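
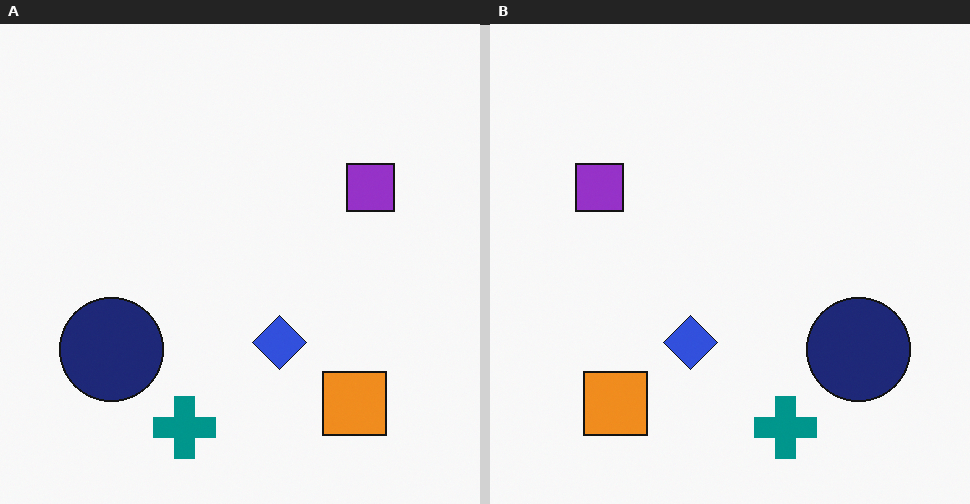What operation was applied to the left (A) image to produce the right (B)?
Flipped horizontally (left ↔ right).

The purple square is in the right of the left (A) image and the left of the right (B) — shapes on opposite sides of the vertical midline have swapped in a mirror flip.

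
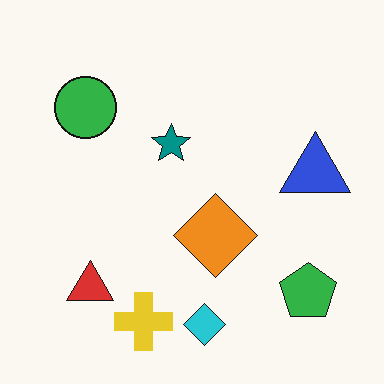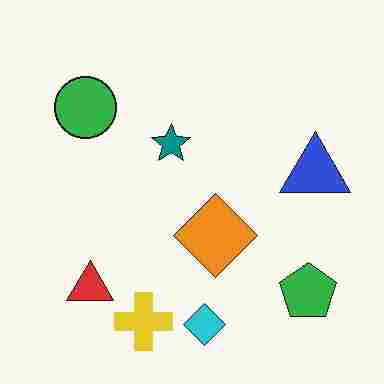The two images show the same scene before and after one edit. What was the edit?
This is the original image heavily JPEG-compressed with obvious blocking artifacts.

Blocky 8×8 compression artifacts appear around shape edges and the flat background shows ringing — characteristic JPEG degradation.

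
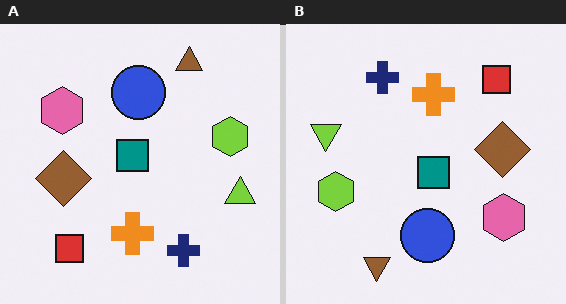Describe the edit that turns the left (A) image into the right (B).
Rotated 180°.

The brown triangle sits in the top-right of the left (A) image and the bottom-left of the right (B) — consistent with a whole-image 180° rotation.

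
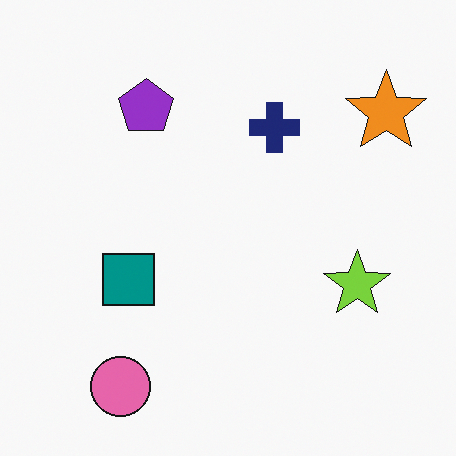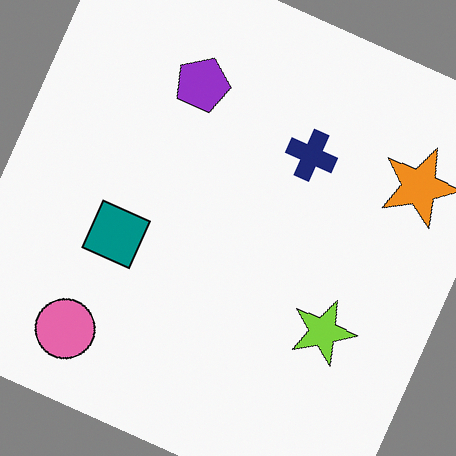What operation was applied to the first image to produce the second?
This is the original image rotated clockwise by a moderate amount.

Every shape is tilted by the same angle and the image corners show triangular fill wedges — a whole-image rotation by a non-right angle.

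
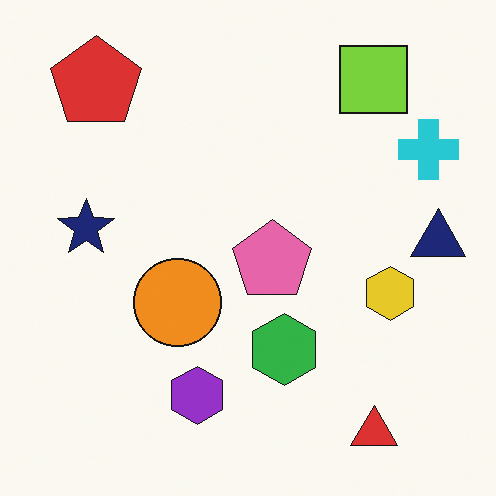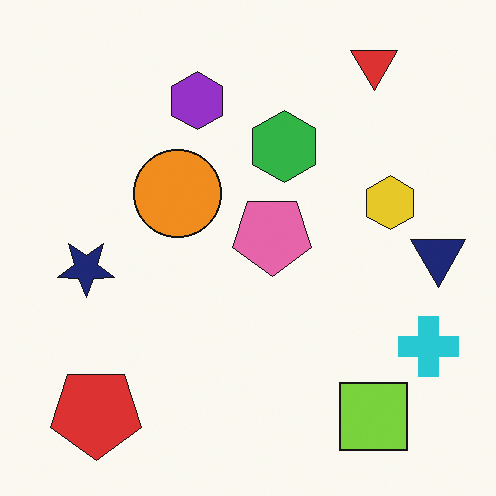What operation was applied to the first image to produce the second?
The transformation is: flipped vertically (top ↔ bottom).

The red triangle is in the bottom-right of the first image and the top-right of the second — shapes on opposite sides of the horizontal midline have swapped in a mirror flip.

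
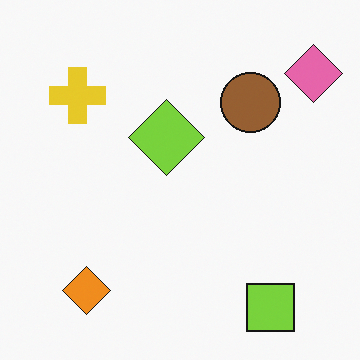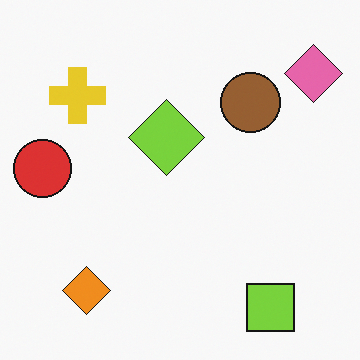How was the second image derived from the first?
It was overlaid with an additional red circle.

A red circle appears in the second image that is absent from the first.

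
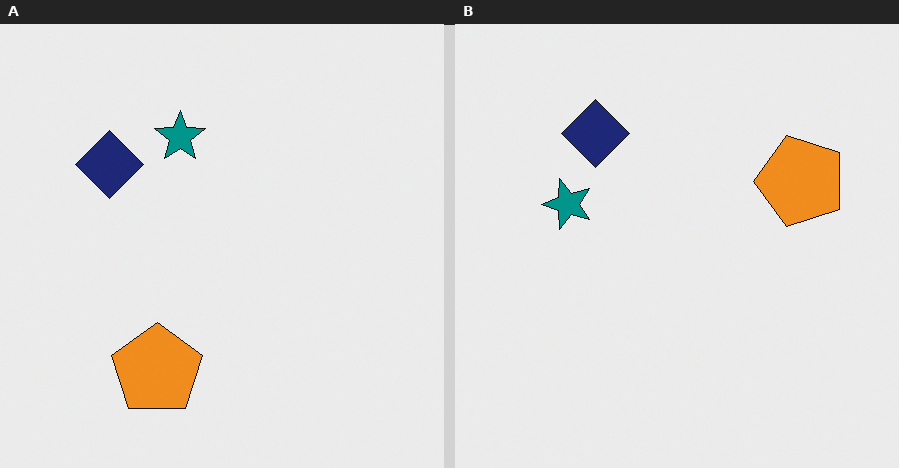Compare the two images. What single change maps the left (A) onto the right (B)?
The image was transposed (reflected across the top-left ↔ bottom-right diagonal).

Shapes have swapped their row and column positions — what was in the top-right is now in the bottom-left — a diagonal reflection.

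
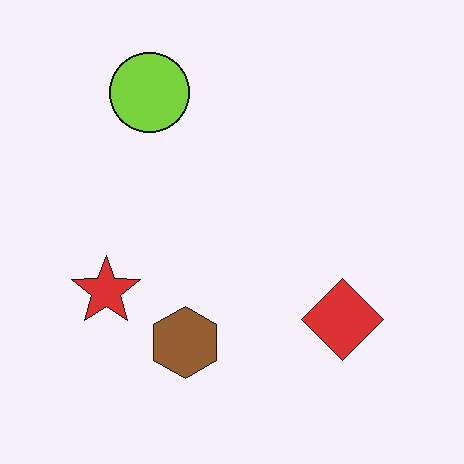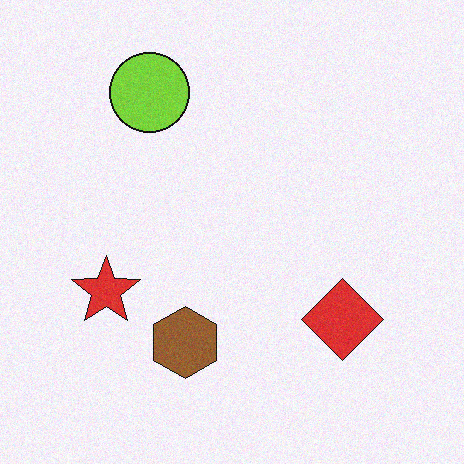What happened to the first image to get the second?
Degraded with subtle gaussian noise.

Random speckle covers the whole image, including the flat background.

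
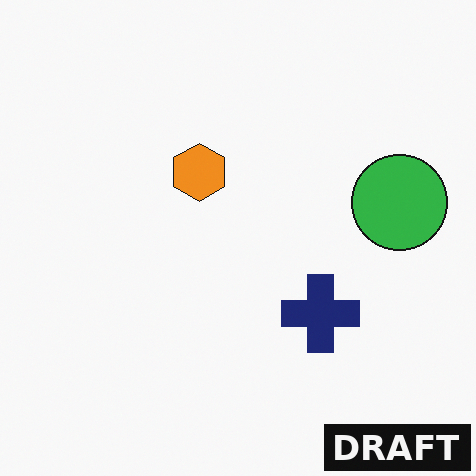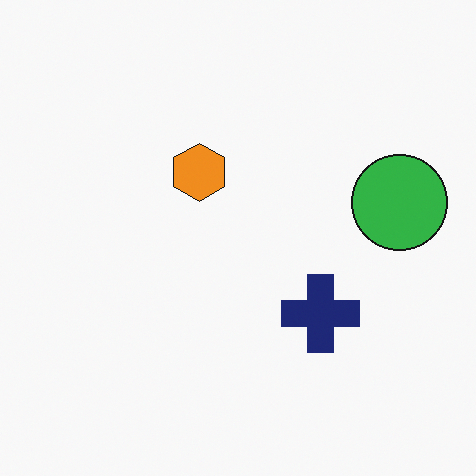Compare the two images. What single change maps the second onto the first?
The first image is the second watermarked with the text "DRAFT" in the lower-right corner.

A dark label reading "DRAFT" appears in the lower-right corner.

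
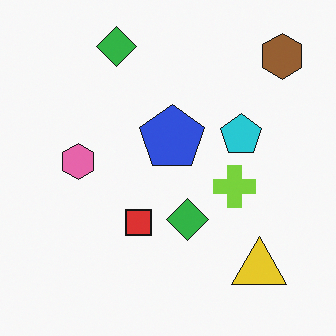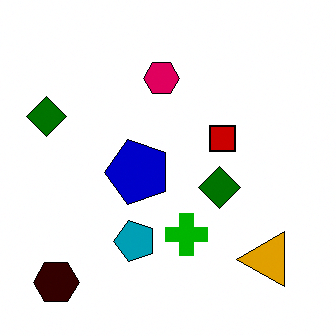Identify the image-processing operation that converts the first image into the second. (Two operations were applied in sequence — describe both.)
This is the original image boosted in contrast, then transposed (reflected across the top-left ↔ bottom-right diagonal).

Tones are pushed away from mid-grey across the whole image — a global contrast change. Shapes have swapped their row and column positions — what was in the top-right is now in the bottom-left — a diagonal reflection.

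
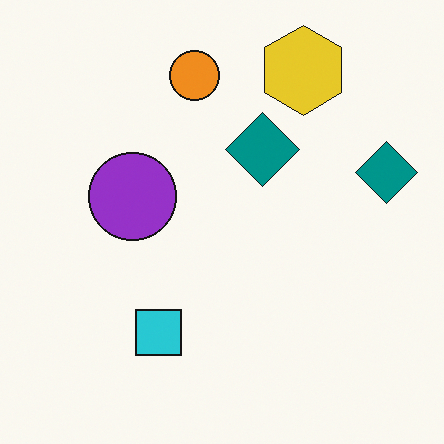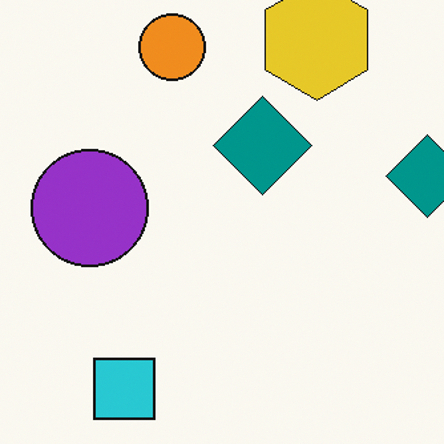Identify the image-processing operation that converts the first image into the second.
Cropped to a modestly smaller region and rescaled.

The visible shapes are larger and the field of view is narrower; shapes near the original edges may be partly or wholly outside the frame — a crop-and-rescale.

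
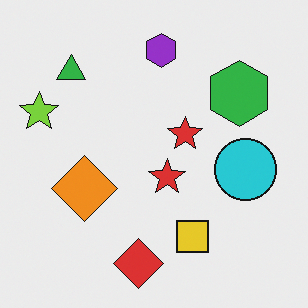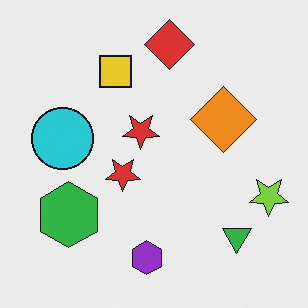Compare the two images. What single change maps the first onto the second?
Rotated 180°.

The lime star sits in the left of the first image and the right of the second — consistent with a whole-image 180° rotation.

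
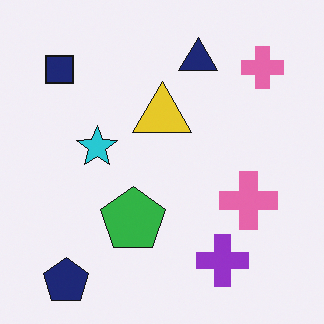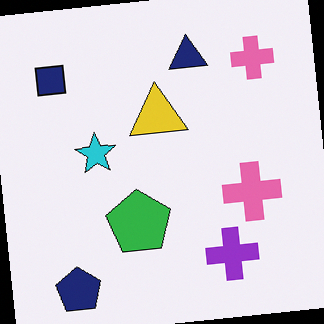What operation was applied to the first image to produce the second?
This is the original image rotated counter-clockwise by a few degrees.

Every shape is tilted by the same angle and the image corners show triangular fill wedges — a whole-image rotation by a non-right angle.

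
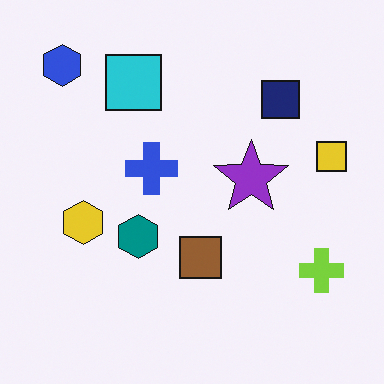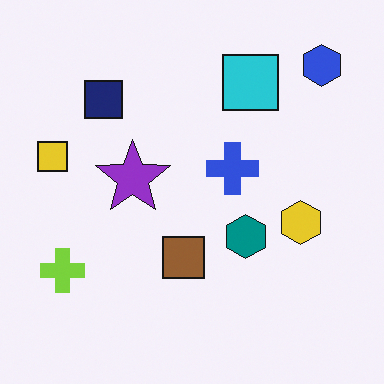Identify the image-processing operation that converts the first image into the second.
The second image is the first flipped horizontally (left ↔ right).

The yellow square is in the right of the first image and the left of the second — shapes on opposite sides of the vertical midline have swapped in a mirror flip.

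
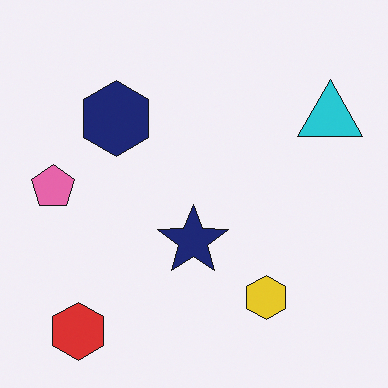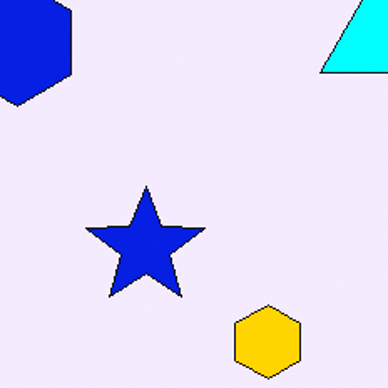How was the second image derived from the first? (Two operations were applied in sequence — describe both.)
The second image is the first cropped tightly and scaled back up, then heavily oversaturated.

The visible shapes are larger and the field of view is narrower; shapes near the original edges may be partly or wholly outside the frame — a crop-and-rescale. All colors are more vivid — a global saturation change.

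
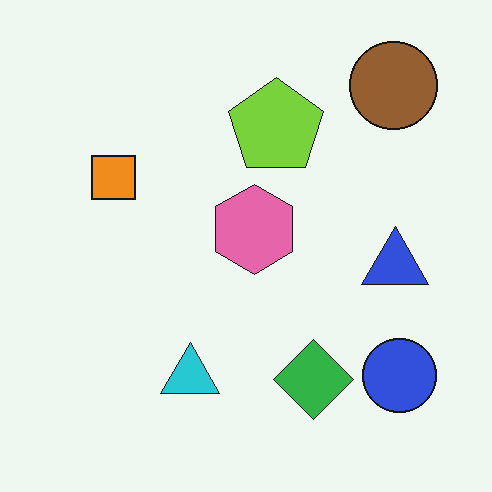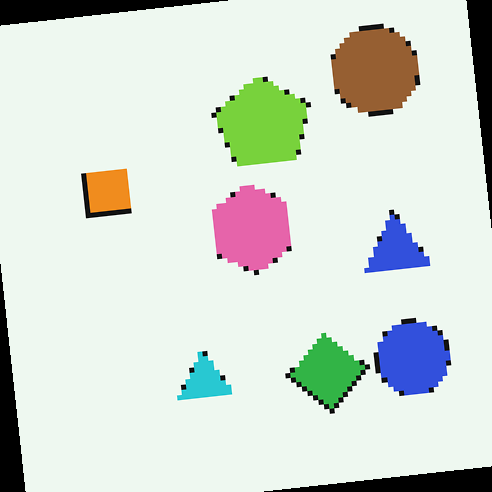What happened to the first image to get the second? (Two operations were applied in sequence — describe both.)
This is the original image mildly pixelated, then rotated counter-clockwise by a slight angle.

Shapes are reduced to large square blocks; fine edges and outlines are lost — a downscale-then-upscale (mosaic) effect. Every shape is tilted by the same angle and the image corners show triangular fill wedges — a whole-image rotation by a non-right angle.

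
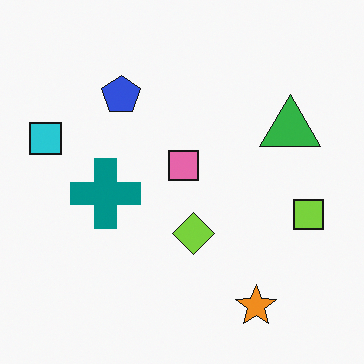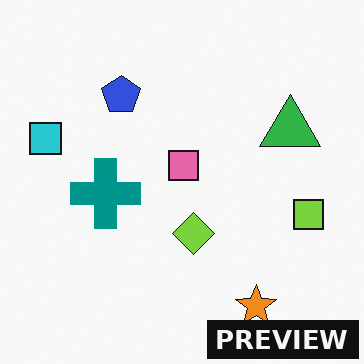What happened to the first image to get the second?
Watermarked with the text "PREVIEW" in the lower-right corner.

A dark label reading "PREVIEW" appears in the lower-right corner.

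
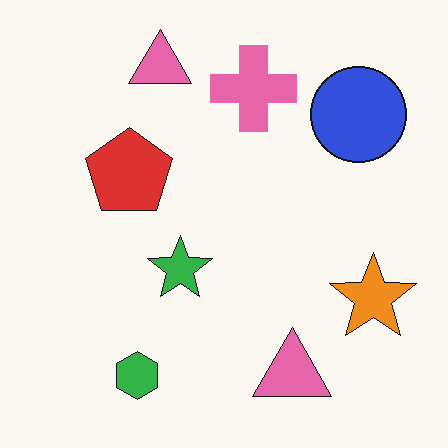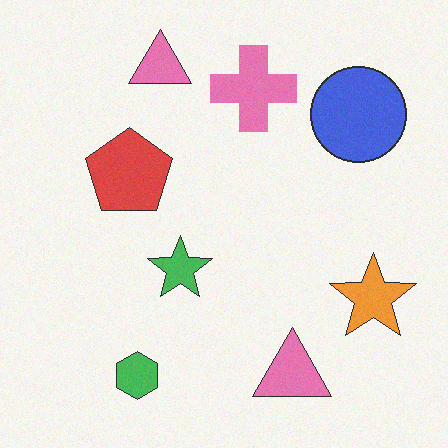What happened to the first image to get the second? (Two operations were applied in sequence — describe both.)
This is the original image degraded with subtle gaussian noise, then given slightly reduced contrast.

Random speckle covers the whole image, including the flat background. Tones are pushed toward mid-grey across the whole image — a global contrast change.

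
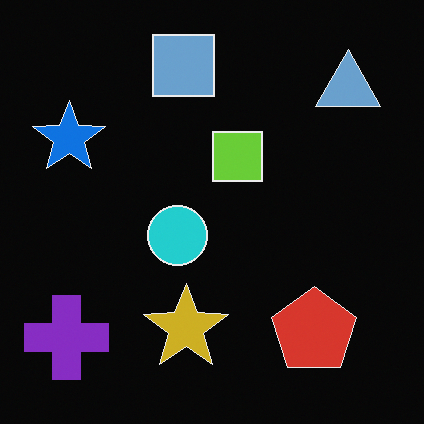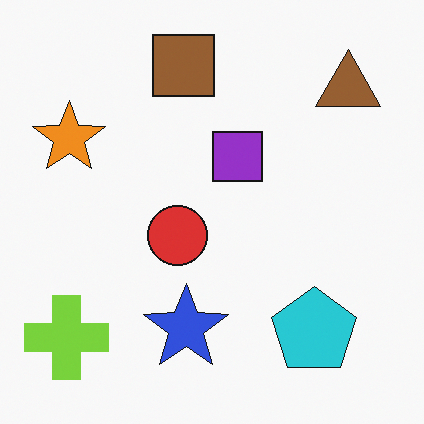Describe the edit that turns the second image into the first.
The transformation is: color-inverted (negative).

The light background has become dark and every shape's color is its complement — a photographic negative.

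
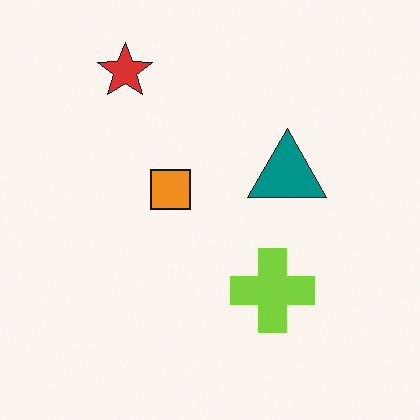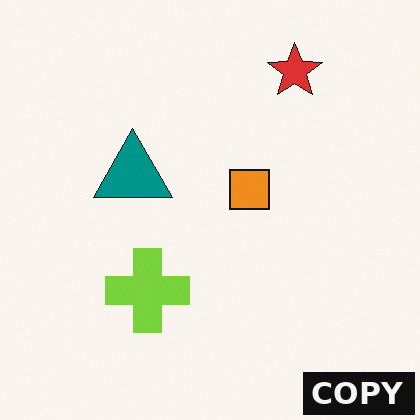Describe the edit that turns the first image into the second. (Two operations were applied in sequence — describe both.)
It was flipped horizontally (left ↔ right), then watermarked with the text "COPY" in the lower-right corner.

The red star is in the top-left of the first image and the top-right of the second — shapes on opposite sides of the vertical midline have swapped in a mirror flip. A dark label reading "COPY" appears in the lower-right corner.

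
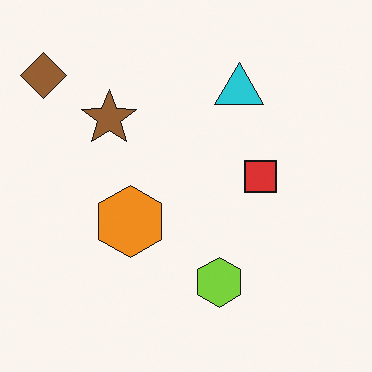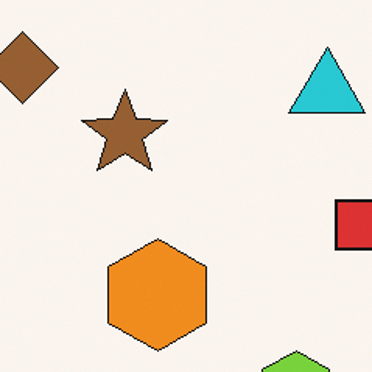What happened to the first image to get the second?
The second image is the first cropped slightly and scaled back up.

The visible shapes are larger and the field of view is narrower; shapes near the original edges may be partly or wholly outside the frame — a crop-and-rescale.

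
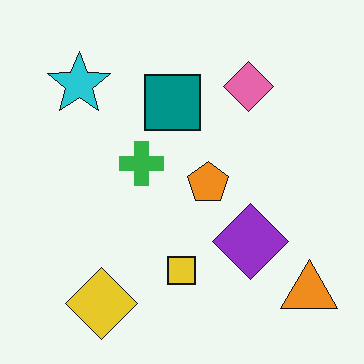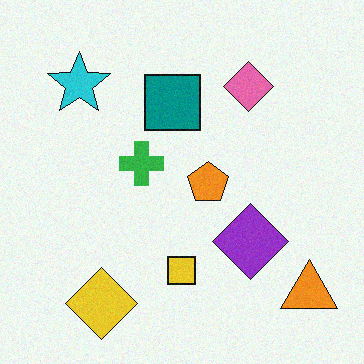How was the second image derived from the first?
This is the original image degraded with light additive noise.

Random speckle covers the whole image, including the flat background.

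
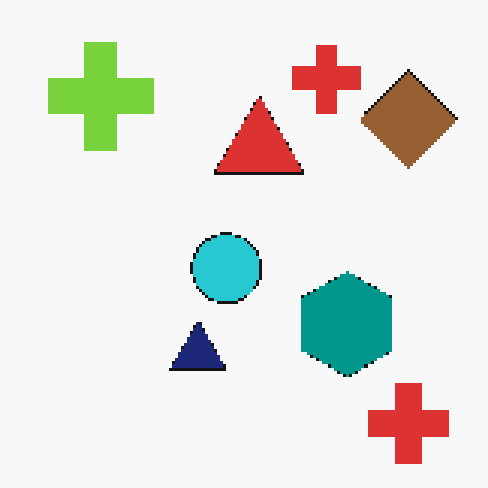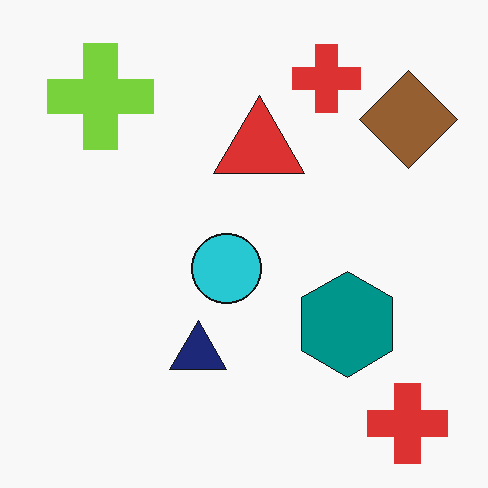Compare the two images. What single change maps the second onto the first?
The image was lightly pixelated (a mild mosaic effect).

Shapes are reduced to large square blocks; fine edges and outlines are lost — a downscale-then-upscale (mosaic) effect.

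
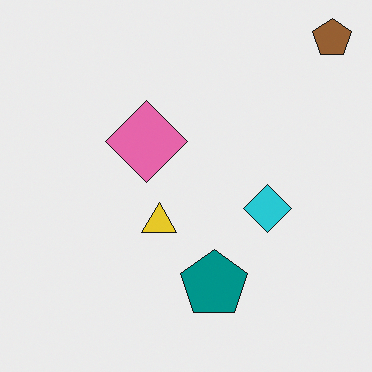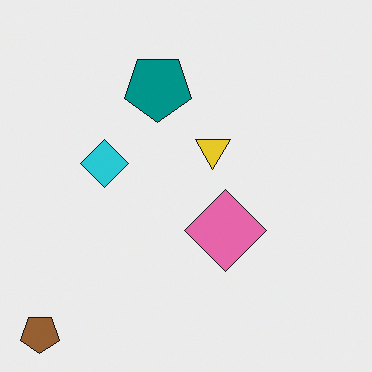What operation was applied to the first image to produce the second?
It was rotated 180°.

The brown pentagon sits in the top-right of the first image and the bottom-left of the second — consistent with a whole-image 180° rotation.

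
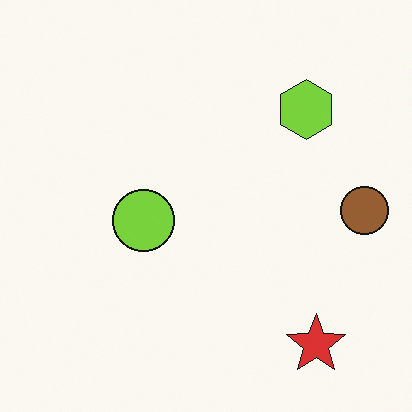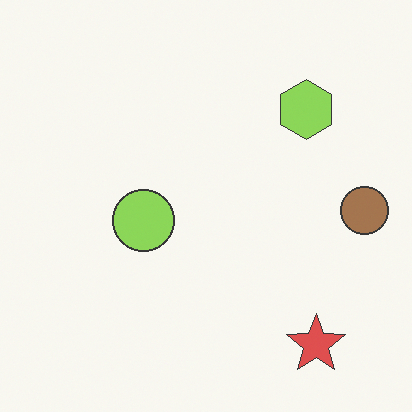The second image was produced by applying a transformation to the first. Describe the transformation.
The second image is the first given slightly reduced contrast.

Tones are pushed toward mid-grey across the whole image — a global contrast change.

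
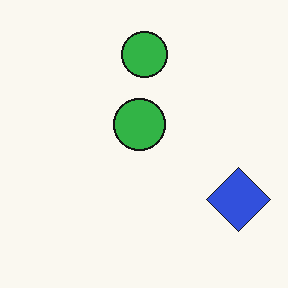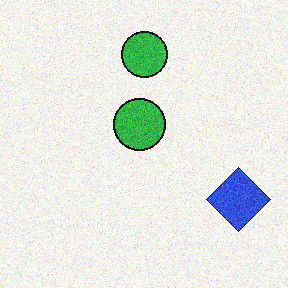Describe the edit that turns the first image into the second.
Degraded with moderate additive noise.

Random speckle covers the whole image, including the flat background.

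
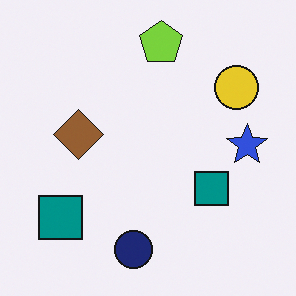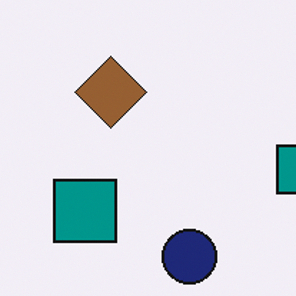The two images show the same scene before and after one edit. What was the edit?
The image was cropped to a modestly smaller region and rescaled.

The visible shapes are larger and the field of view is narrower; shapes near the original edges may be partly or wholly outside the frame — a crop-and-rescale.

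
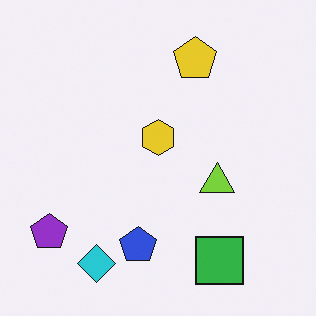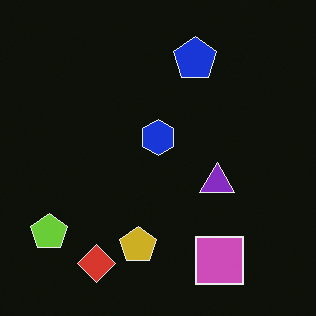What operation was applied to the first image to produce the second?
The second image is the first color-inverted (negative).

The light background has become dark and every shape's color is its complement — a photographic negative.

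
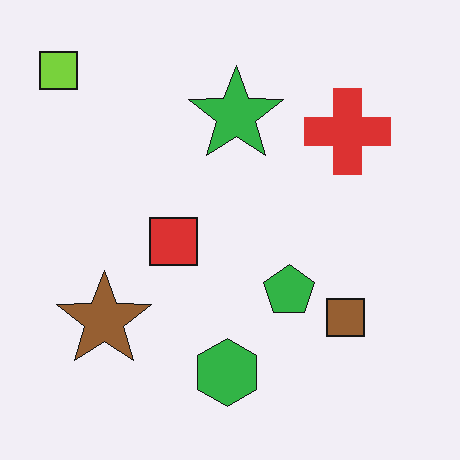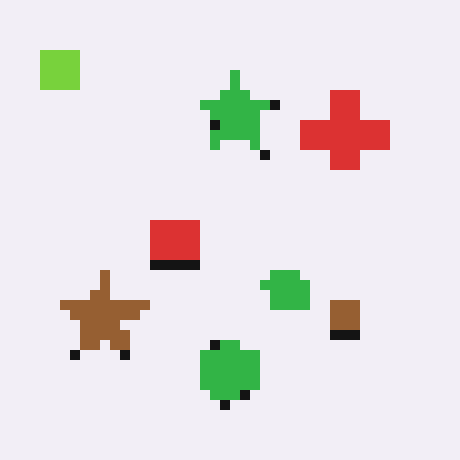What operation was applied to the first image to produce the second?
This is the original image heavily pixelated into large blocks.

Shapes are reduced to large square blocks; fine edges and outlines are lost — a downscale-then-upscale (mosaic) effect.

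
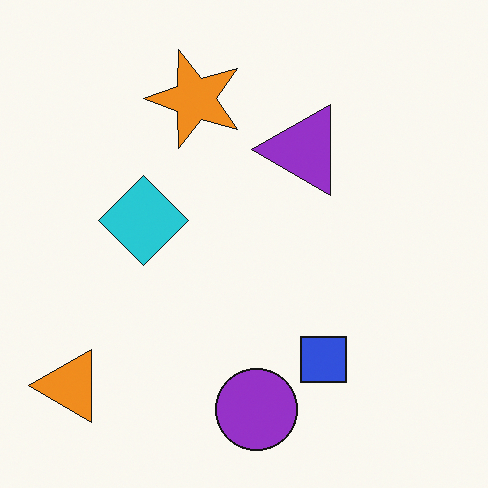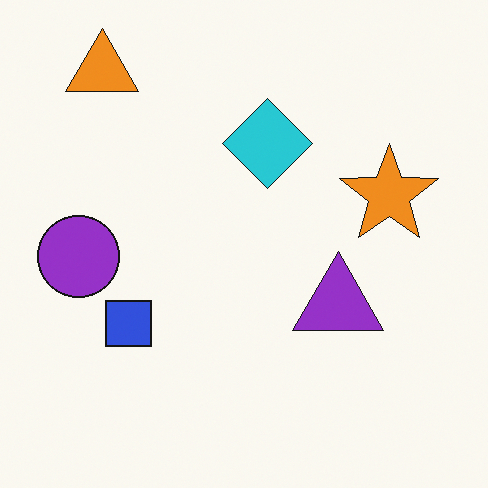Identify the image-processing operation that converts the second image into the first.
The transformation is: rotated 90° counter-clockwise.

The orange triangle sits in the top-left of the second image and the bottom-left of the first — consistent with a whole-image 90° counter-clockwise rotation.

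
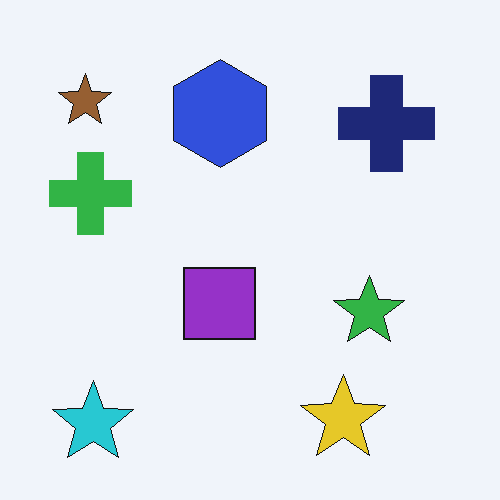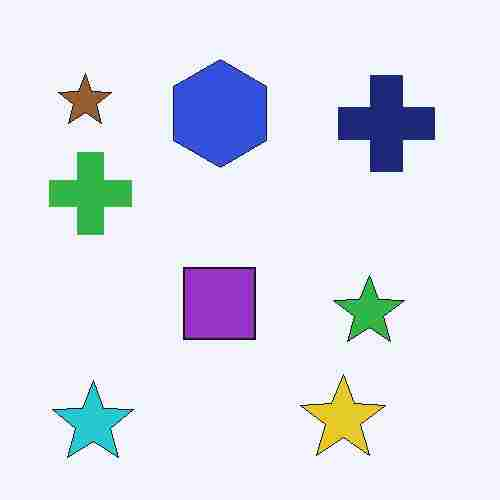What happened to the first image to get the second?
The transformation is: heavily JPEG-compressed with obvious blocking artifacts.

Blocky 8×8 compression artifacts appear around shape edges and the flat background shows ringing — characteristic JPEG degradation.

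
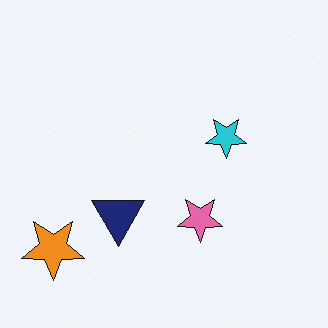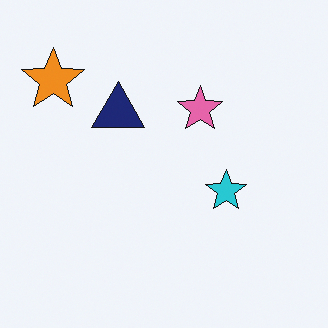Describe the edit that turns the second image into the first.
This is the original image flipped vertically (top ↔ bottom).

The orange star is in the top-left of the second image and the bottom-left of the first — shapes on opposite sides of the horizontal midline have swapped in a mirror flip.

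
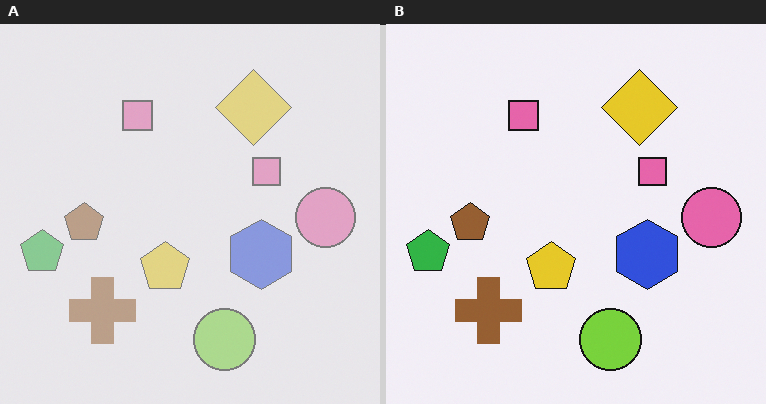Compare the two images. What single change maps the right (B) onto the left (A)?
Washed out (contrast reduced).

Tones are pushed toward mid-grey across the whole image — a global contrast change.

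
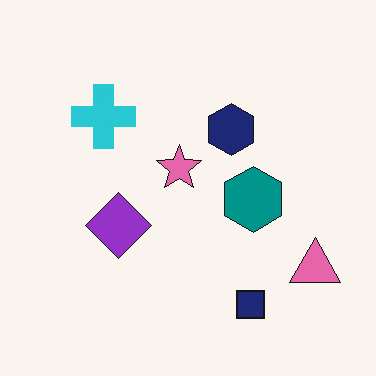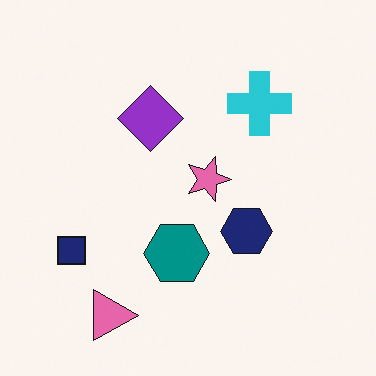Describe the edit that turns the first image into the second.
It was rotated 90° clockwise.

The pink triangle sits in the bottom-right of the first image and the bottom-left of the second — consistent with a whole-image 90° clockwise rotation.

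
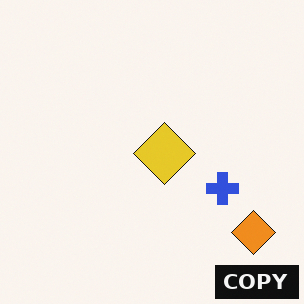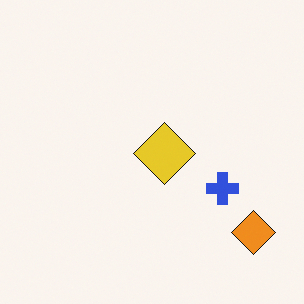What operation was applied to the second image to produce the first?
It was watermarked with the text "COPY" in the lower-right corner.

A dark label reading "COPY" appears in the lower-right corner.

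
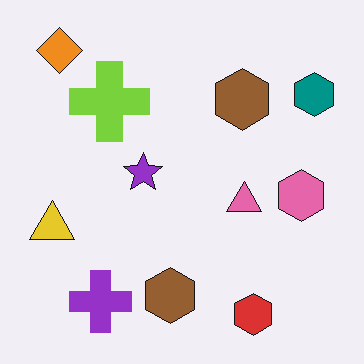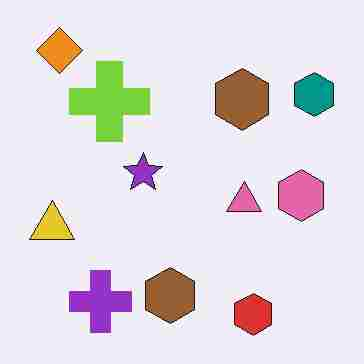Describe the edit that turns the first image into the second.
Degraded with heavy JPEG compression.

Blocky 8×8 compression artifacts appear around shape edges and the flat background shows ringing — characteristic JPEG degradation.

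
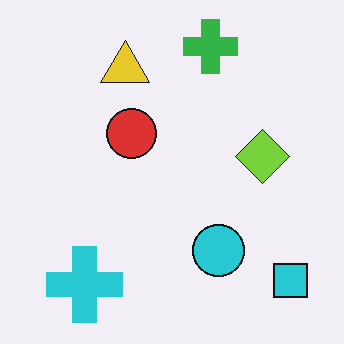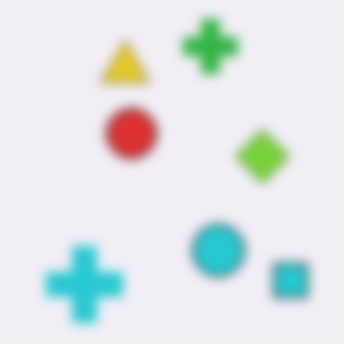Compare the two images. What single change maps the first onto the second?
The transformation is: heavily blurred.

Shape edges and outlines are uniformly softened across the whole image.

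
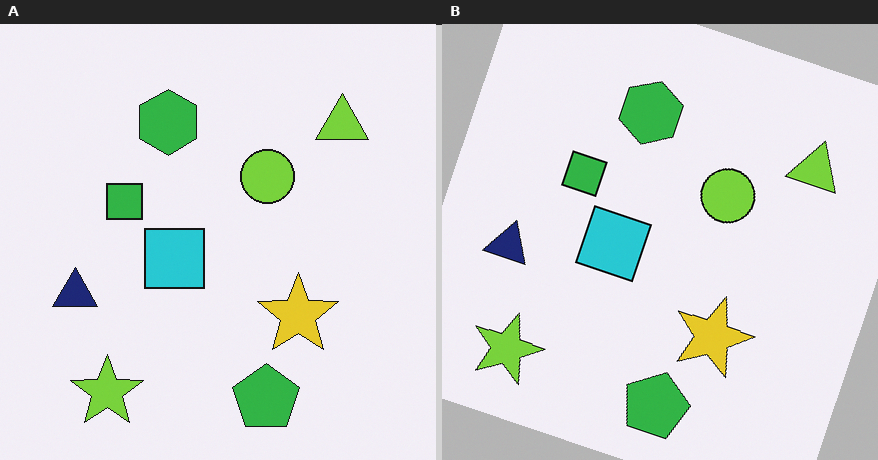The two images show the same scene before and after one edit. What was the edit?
It was rotated clockwise by a clearly visible amount.

Every shape is tilted by the same angle and the image corners show triangular fill wedges — a whole-image rotation by a non-right angle.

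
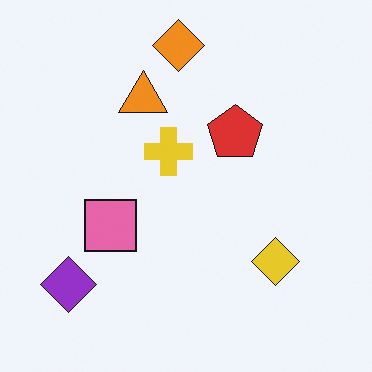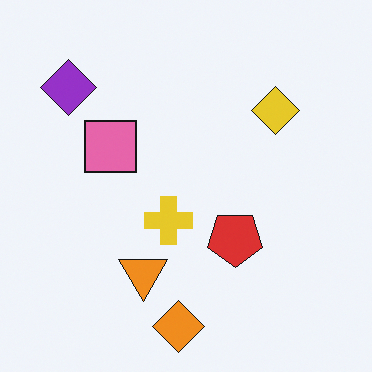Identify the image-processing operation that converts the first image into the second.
The image was flipped vertically (top ↔ bottom).

The orange diamond is in the top of the first image and the bottom of the second — shapes on opposite sides of the horizontal midline have swapped in a mirror flip.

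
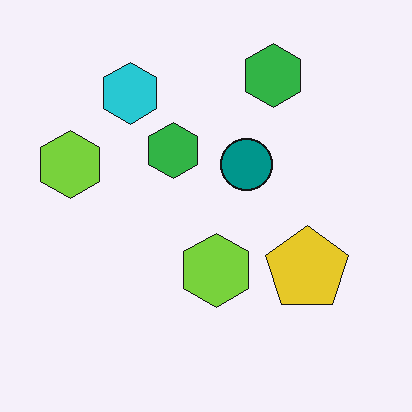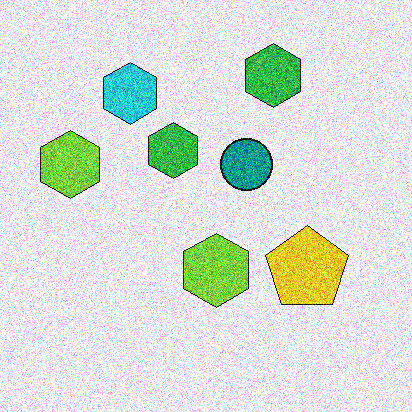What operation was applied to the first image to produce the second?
The transformation is: degraded with a thick layer of grain.

Random speckle covers the whole image, including the flat background.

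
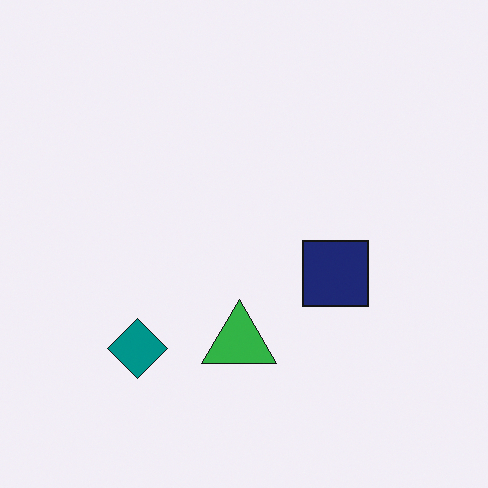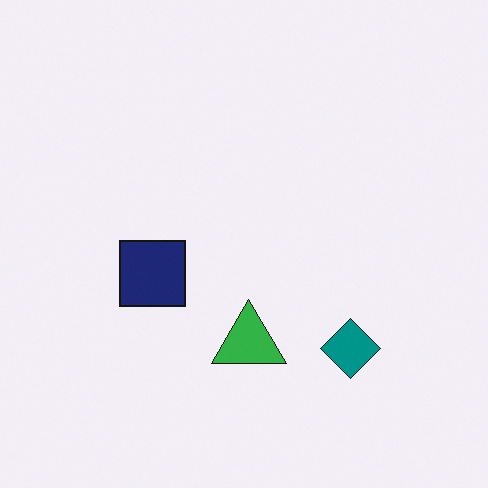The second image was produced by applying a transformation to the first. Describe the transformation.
It was flipped horizontally (left ↔ right).

The teal diamond is in the bottom-left of the first image and the bottom-right of the second — shapes on opposite sides of the vertical midline have swapped in a mirror flip.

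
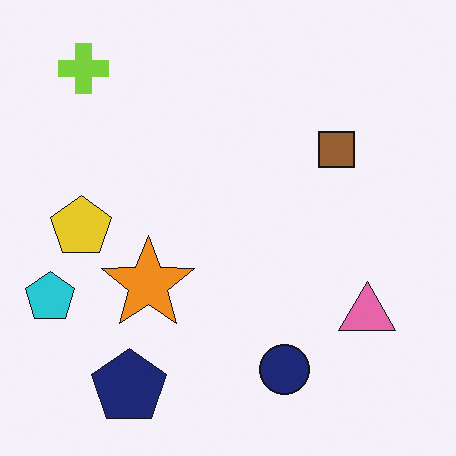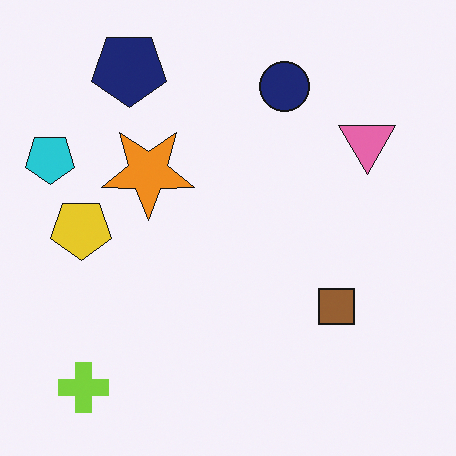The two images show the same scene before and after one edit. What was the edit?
This is the original image flipped vertically (top ↔ bottom).

The lime cross is in the top-left of the first image and the bottom-left of the second — shapes on opposite sides of the horizontal midline have swapped in a mirror flip.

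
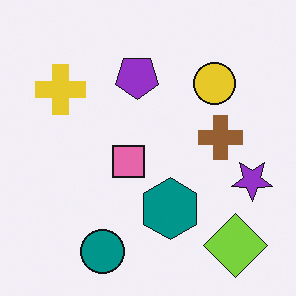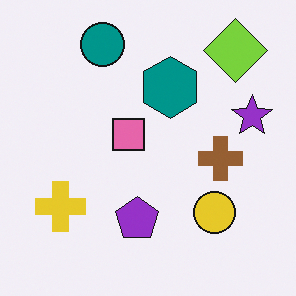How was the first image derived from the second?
The image was flipped vertically (top ↔ bottom).

The teal circle is in the top of the second image and the bottom of the first — shapes on opposite sides of the horizontal midline have swapped in a mirror flip.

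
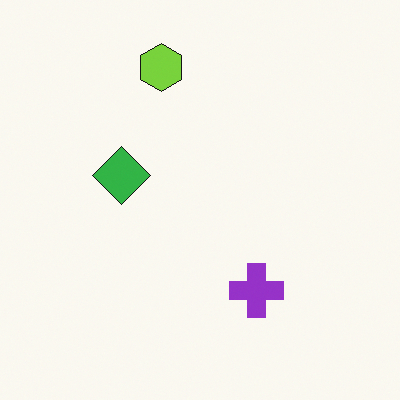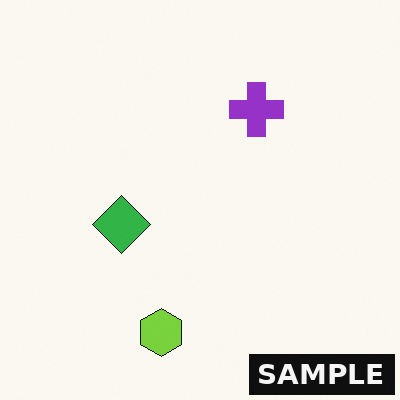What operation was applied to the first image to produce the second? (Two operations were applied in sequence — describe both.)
This is the original image flipped vertically (top ↔ bottom), then watermarked with the text "SAMPLE" in the lower-right corner.

The lime hexagon is in the top of the first image and the bottom of the second — shapes on opposite sides of the horizontal midline have swapped in a mirror flip. A dark label reading "SAMPLE" appears in the lower-right corner.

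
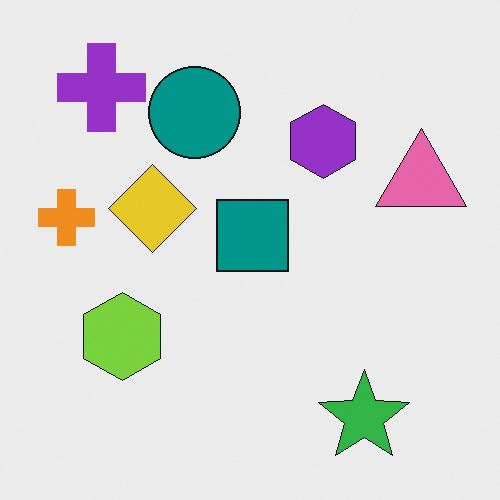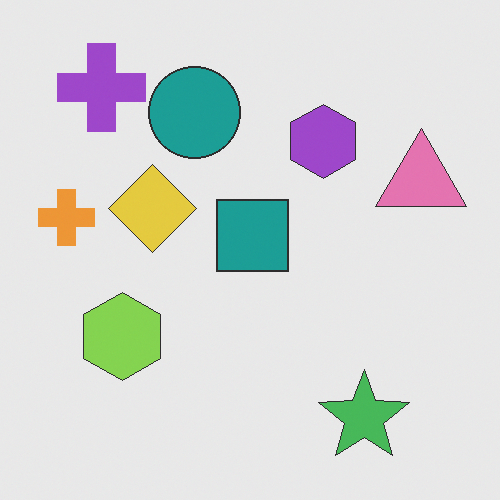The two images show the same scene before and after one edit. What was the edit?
It was given slightly reduced contrast.

Tones are pushed toward mid-grey across the whole image — a global contrast change.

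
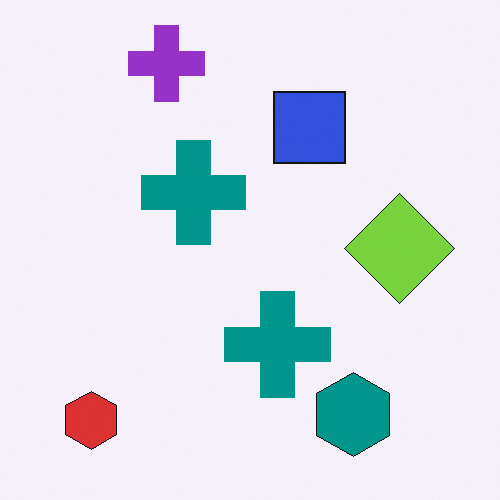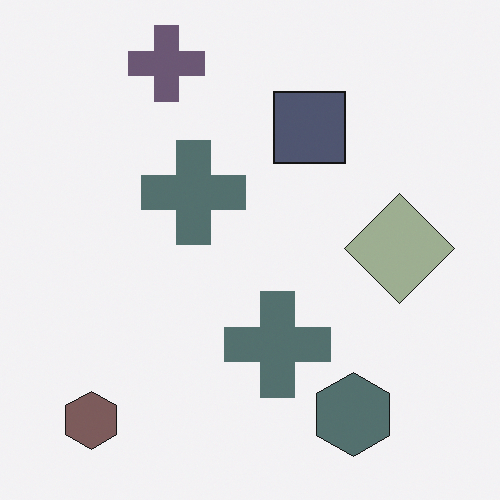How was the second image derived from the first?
This is the original image heavily desaturated.

All colors are more muted and greyish — a global saturation change.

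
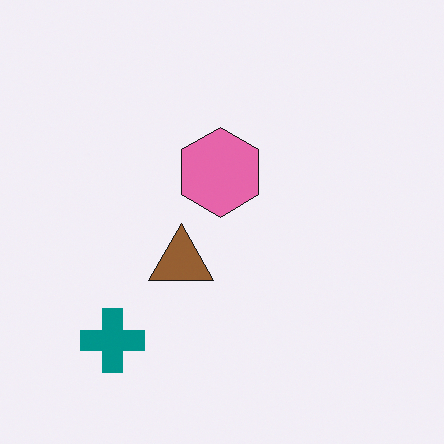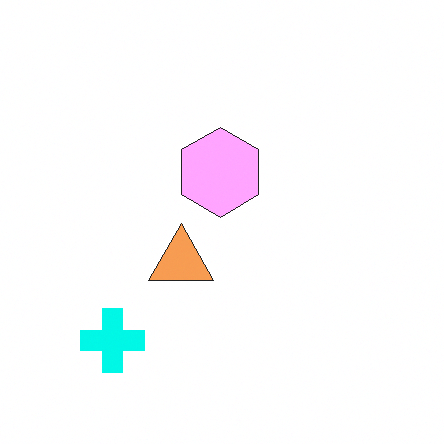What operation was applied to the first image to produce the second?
The second image is the first substantially brightened.

Every pixel — background and shapes alike — is uniformly brightened.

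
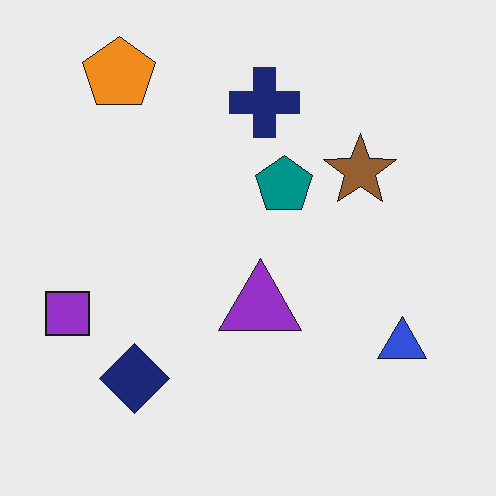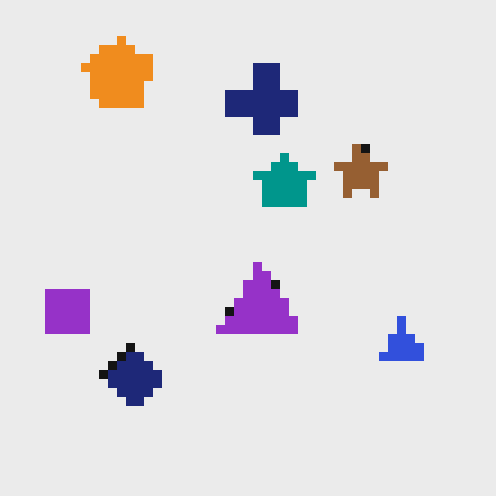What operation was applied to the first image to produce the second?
This is the original image heavily pixelated into large blocks.

Shapes are reduced to large square blocks; fine edges and outlines are lost — a downscale-then-upscale (mosaic) effect.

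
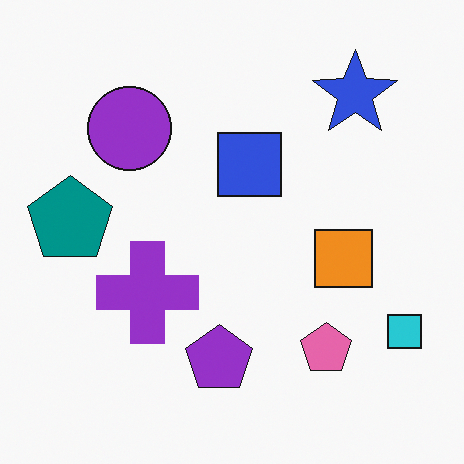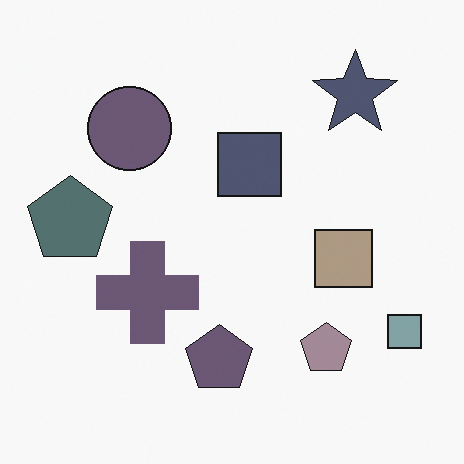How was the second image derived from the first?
Heavily desaturated.

All colors are more muted and greyish — a global saturation change.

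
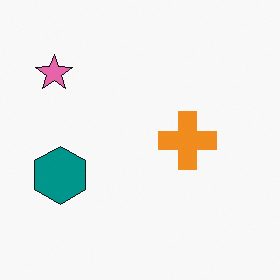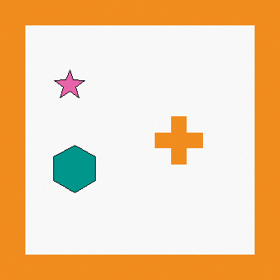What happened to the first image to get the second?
It was framed with a orange border.

A solid orange frame runs around the edge of the second image, with the content slightly shrunk inside it.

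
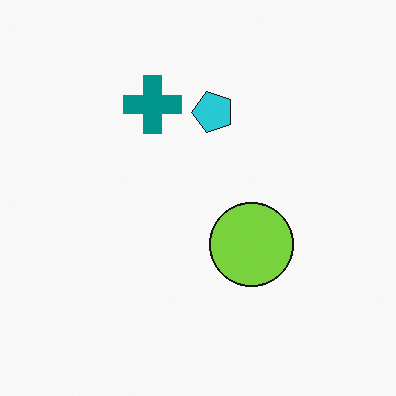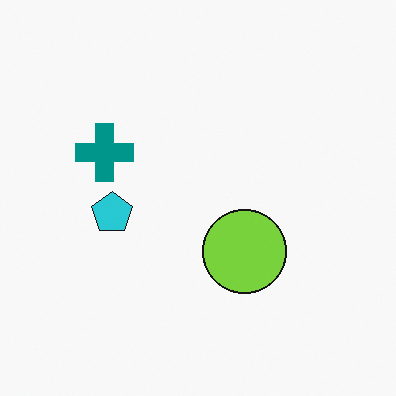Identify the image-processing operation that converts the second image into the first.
The image was transposed (reflected across the top-left ↔ bottom-right diagonal).

Shapes have swapped their row and column positions — what was in the top-right is now in the bottom-left — a diagonal reflection.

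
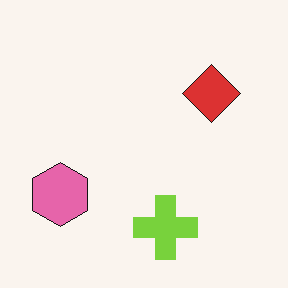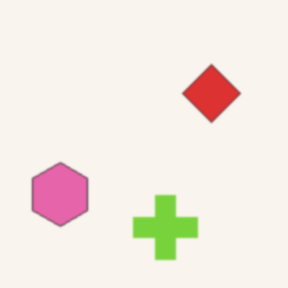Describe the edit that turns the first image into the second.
The image was lightly blurred.

Shape edges and outlines are uniformly softened across the whole image.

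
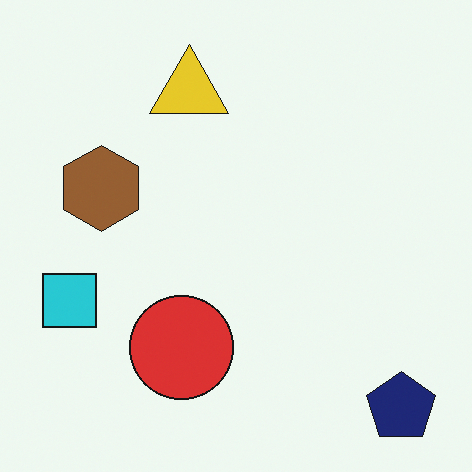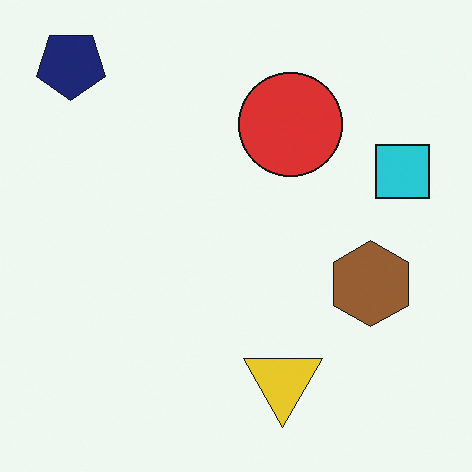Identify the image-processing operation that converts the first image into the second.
The transformation is: rotated 180°.

The navy pentagon sits in the bottom-right of the first image and the top-left of the second — consistent with a whole-image 180° rotation.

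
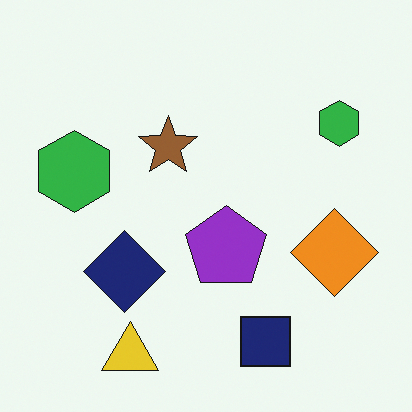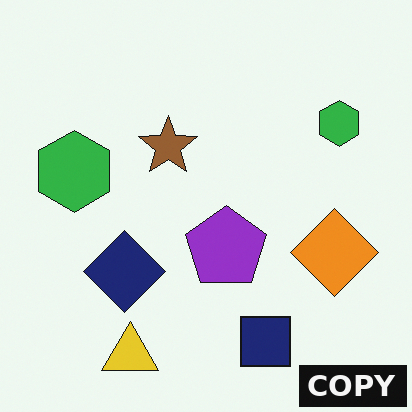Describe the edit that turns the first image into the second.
It was watermarked with the text "COPY" in the lower-right corner.

A dark label reading "COPY" appears in the lower-right corner.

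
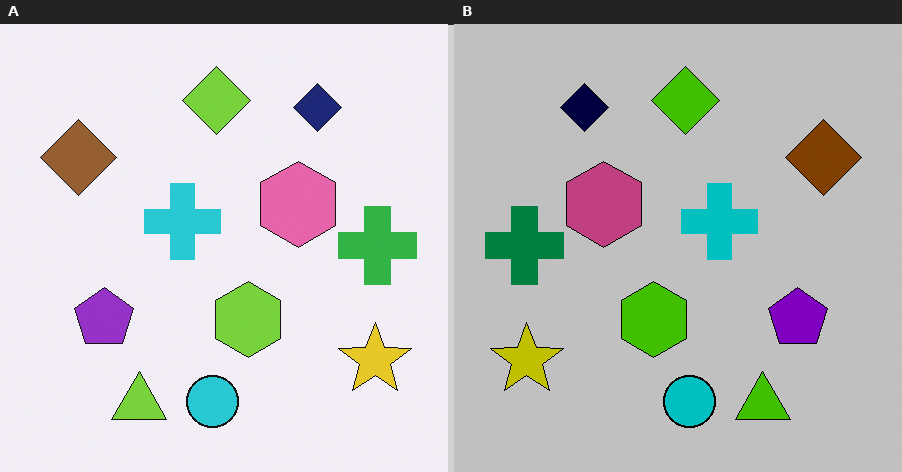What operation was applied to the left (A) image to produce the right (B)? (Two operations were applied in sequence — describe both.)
It was aggressively posterized, then flipped horizontally (left ↔ right).

Each flat color has snapped to a coarser quantized level — most visibly, the near-white background has dropped to a flat grey. The green cross is in the right of the left (A) image and the left of the right (B) — shapes on opposite sides of the vertical midline have swapped in a mirror flip.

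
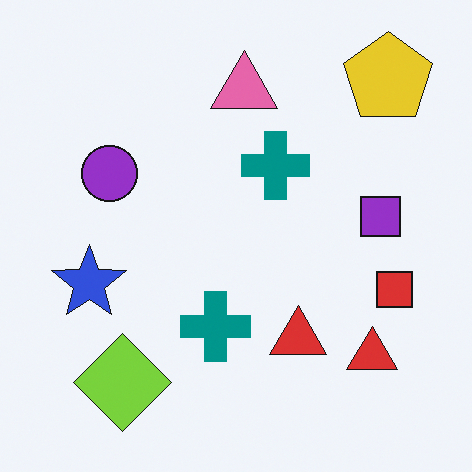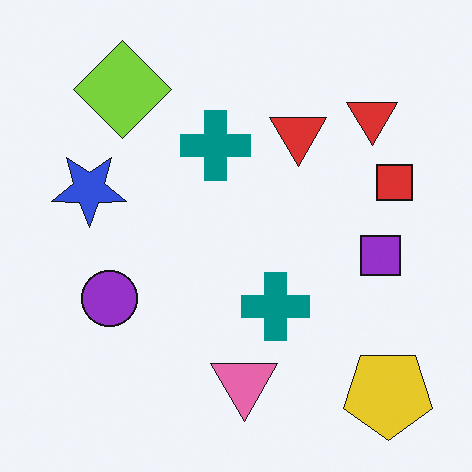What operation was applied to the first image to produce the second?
It was flipped vertically (top ↔ bottom).

The yellow pentagon is in the top-right of the first image and the bottom-right of the second — shapes on opposite sides of the horizontal midline have swapped in a mirror flip.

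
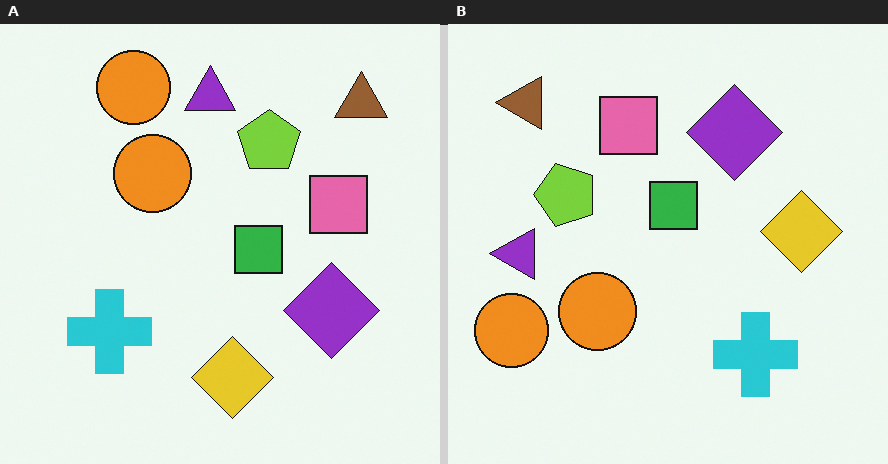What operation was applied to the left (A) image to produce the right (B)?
It was rotated 90° counter-clockwise.

The brown triangle sits in the top-right of the left (A) image and the top-left of the right (B) — consistent with a whole-image 90° counter-clockwise rotation.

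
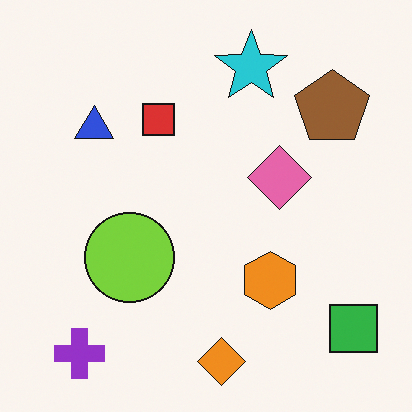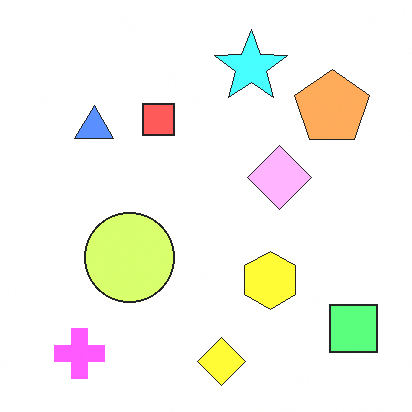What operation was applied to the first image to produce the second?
The image was substantially brightened.

Every pixel — background and shapes alike — is uniformly brightened.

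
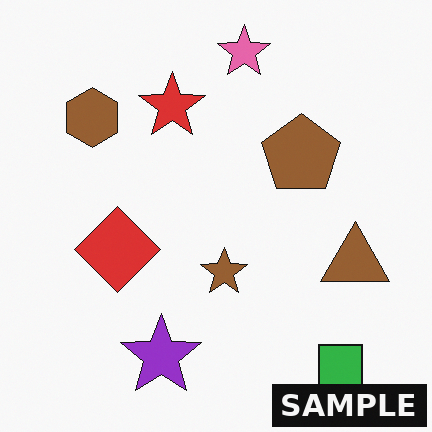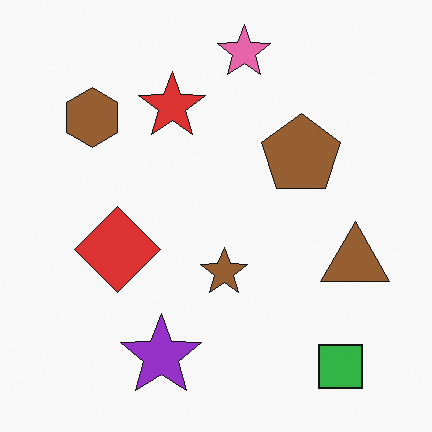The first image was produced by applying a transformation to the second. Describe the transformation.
Watermarked with the text "SAMPLE" in the lower-right corner.

A dark label reading "SAMPLE" appears in the lower-right corner.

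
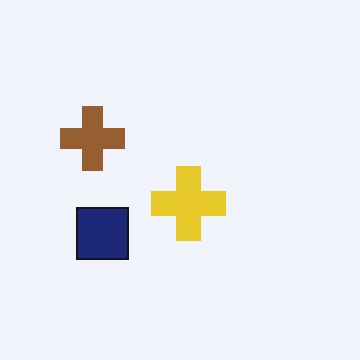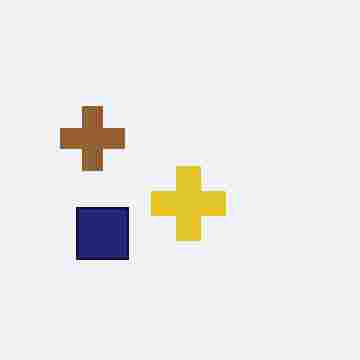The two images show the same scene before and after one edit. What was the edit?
This is the original image degraded with heavy JPEG compression.

Blocky 8×8 compression artifacts appear around shape edges and the flat background shows ringing — characteristic JPEG degradation.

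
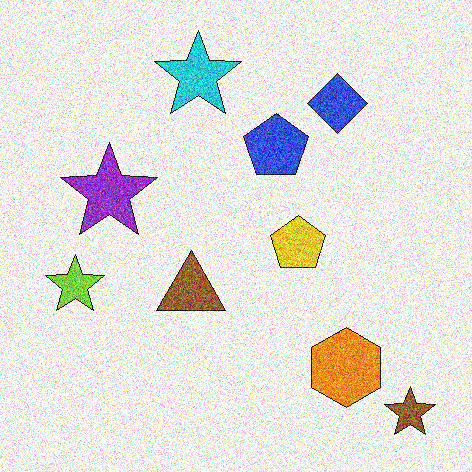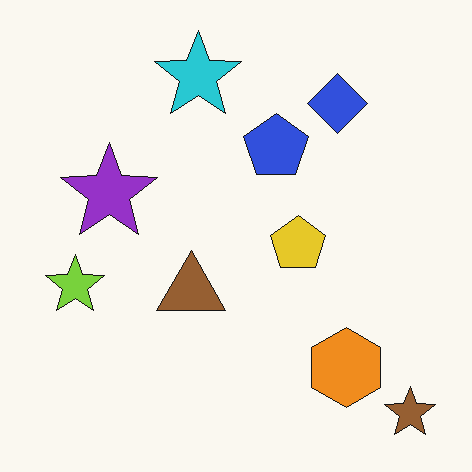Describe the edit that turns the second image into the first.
The first image is the second degraded with strong gaussian noise.

Random speckle covers the whole image, including the flat background.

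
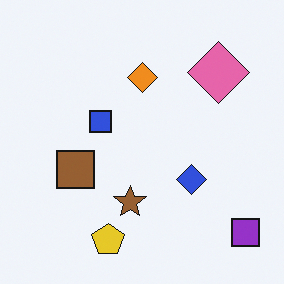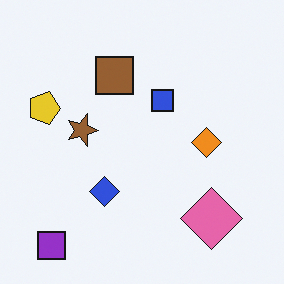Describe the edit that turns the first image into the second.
This is the original image rotated 90° clockwise.

The purple square sits in the bottom-right of the first image and the bottom-left of the second — consistent with a whole-image 90° clockwise rotation.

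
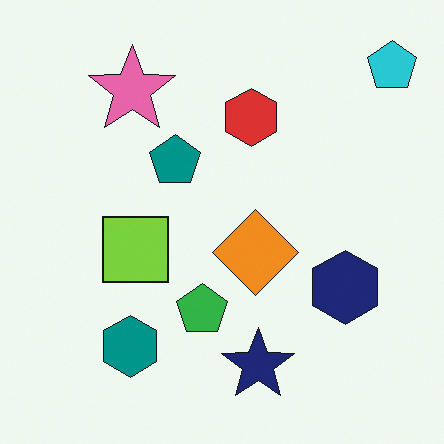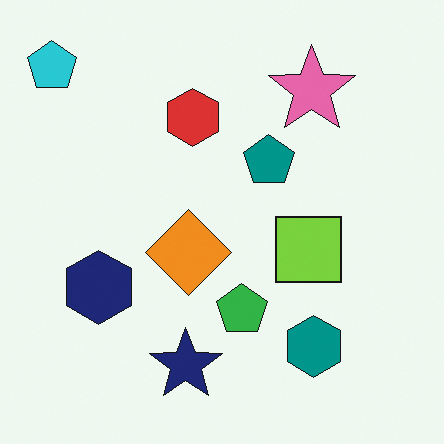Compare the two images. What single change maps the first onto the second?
The image was flipped horizontally (left ↔ right).

The cyan pentagon is in the top-right of the first image and the top-left of the second — shapes on opposite sides of the vertical midline have swapped in a mirror flip.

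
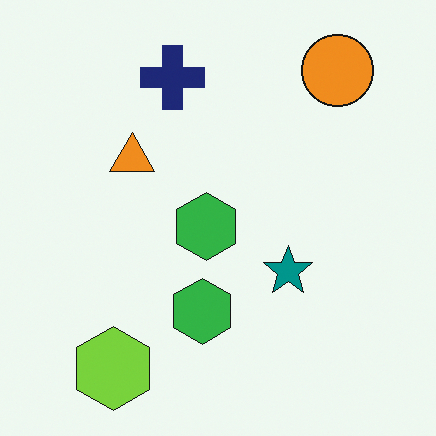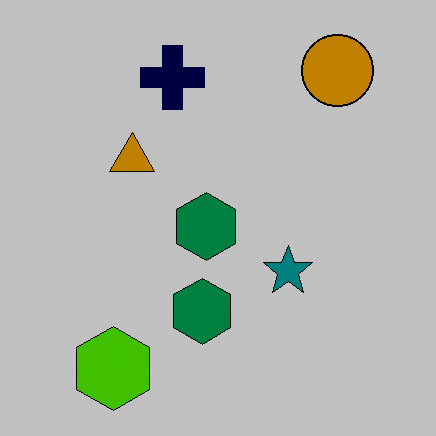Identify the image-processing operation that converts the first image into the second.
Heavily posterized to just a handful of flat colors.

Each flat color has snapped to a coarser quantized level — most visibly, the near-white background has dropped to a flat grey.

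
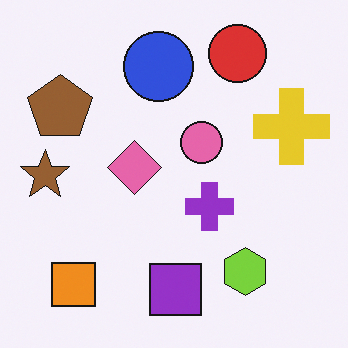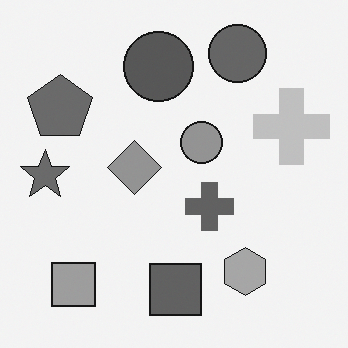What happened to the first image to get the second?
It was converted to grayscale.

All color is removed — every shape is now a shade of grey.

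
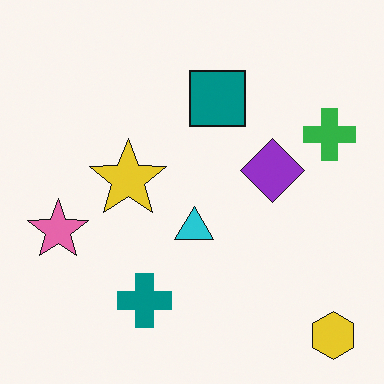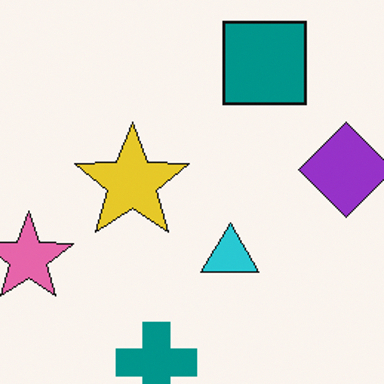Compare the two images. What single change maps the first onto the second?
The transformation is: cropped to a modestly smaller region and rescaled.

The visible shapes are larger and the field of view is narrower; shapes near the original edges may be partly or wholly outside the frame — a crop-and-rescale.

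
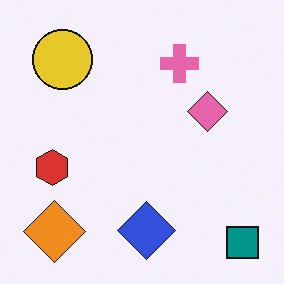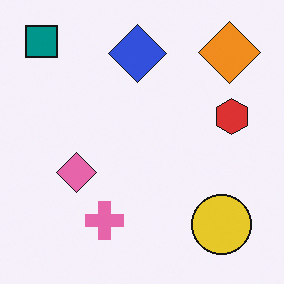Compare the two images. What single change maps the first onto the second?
The transformation is: rotated 180°.

The teal square sits in the bottom-right of the first image and the top-left of the second — consistent with a whole-image 180° rotation.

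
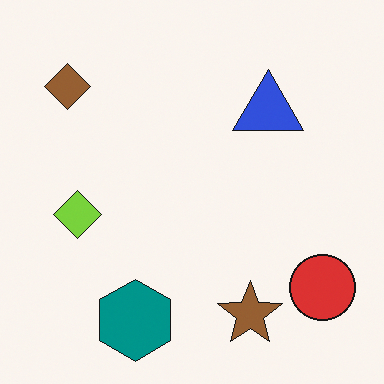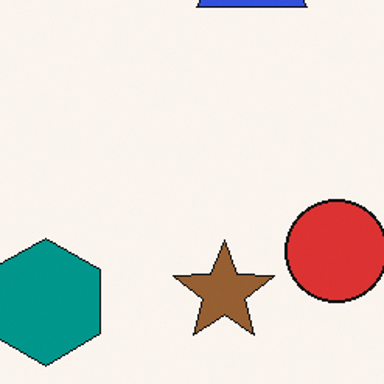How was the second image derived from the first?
Cropped to a modestly smaller region and rescaled.

The visible shapes are larger and the field of view is narrower; shapes near the original edges may be partly or wholly outside the frame — a crop-and-rescale.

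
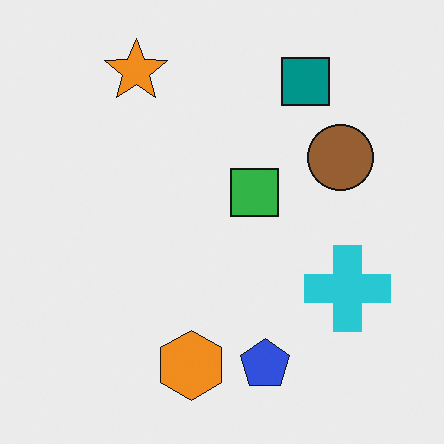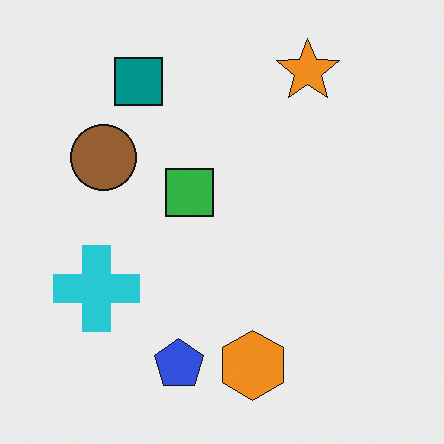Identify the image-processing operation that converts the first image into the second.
The second image is the first flipped horizontally (left ↔ right).

The cyan cross is in the right of the first image and the left of the second — shapes on opposite sides of the vertical midline have swapped in a mirror flip.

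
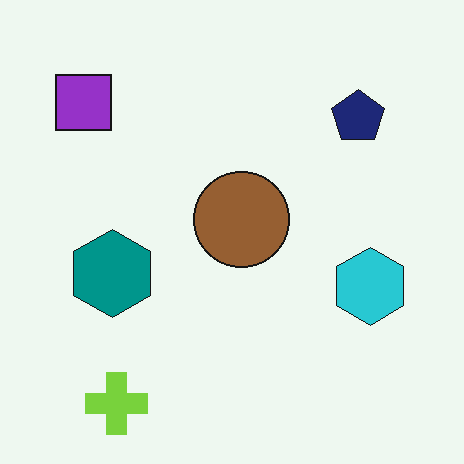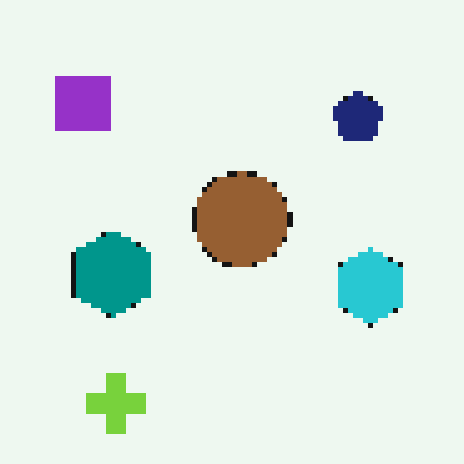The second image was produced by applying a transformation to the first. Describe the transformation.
It was lightly pixelated (a mild mosaic effect).

Shapes are reduced to large square blocks; fine edges and outlines are lost — a downscale-then-upscale (mosaic) effect.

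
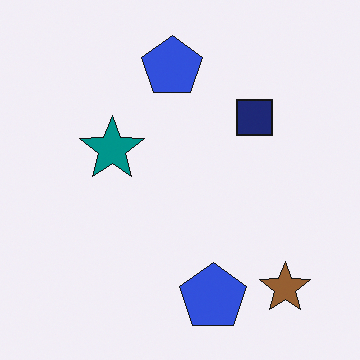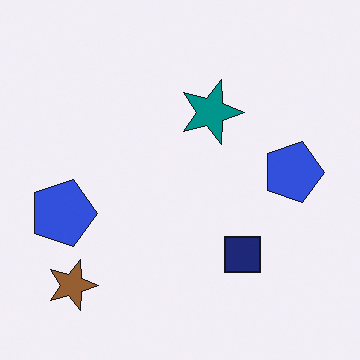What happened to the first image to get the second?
Rotated 90° clockwise.

The brown star sits in the bottom-right of the first image and the bottom-left of the second — consistent with a whole-image 90° clockwise rotation.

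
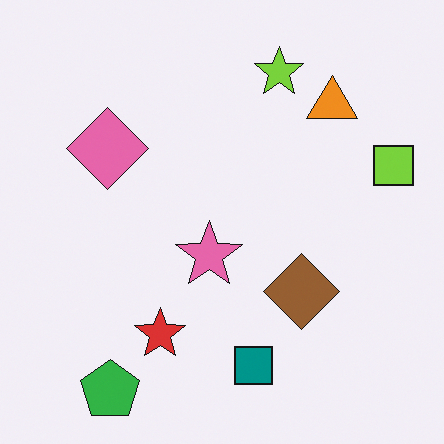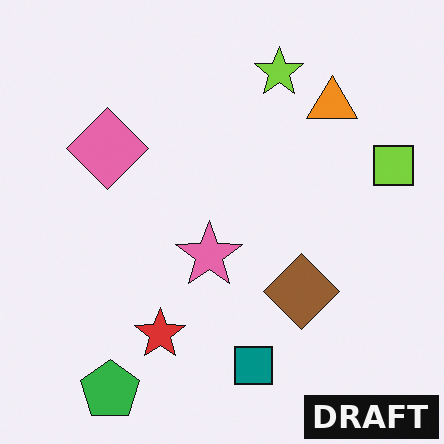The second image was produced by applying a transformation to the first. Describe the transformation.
The image was watermarked with the text "DRAFT" in the lower-right corner.

A dark label reading "DRAFT" appears in the lower-right corner.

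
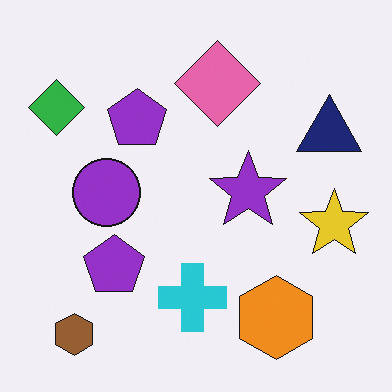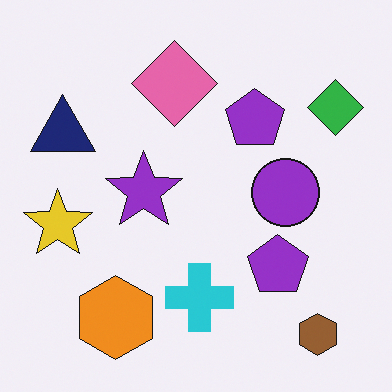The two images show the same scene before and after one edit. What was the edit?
Flipped horizontally (left ↔ right).

The green diamond is in the top-left of the first image and the top-right of the second — shapes on opposite sides of the vertical midline have swapped in a mirror flip.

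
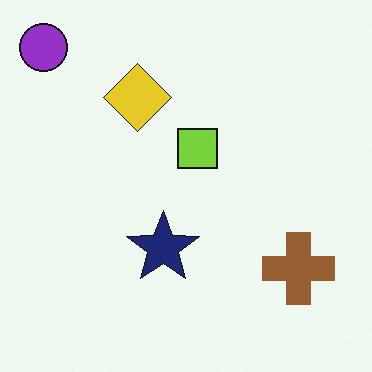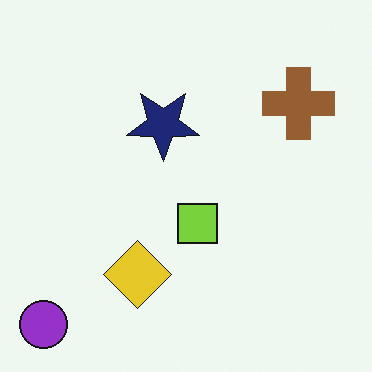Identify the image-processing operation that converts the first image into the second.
Flipped vertically (top ↔ bottom).

The purple circle is in the top-left of the first image and the bottom-left of the second — shapes on opposite sides of the horizontal midline have swapped in a mirror flip.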